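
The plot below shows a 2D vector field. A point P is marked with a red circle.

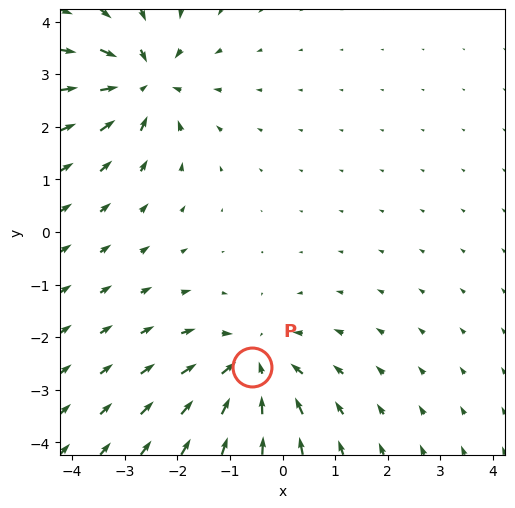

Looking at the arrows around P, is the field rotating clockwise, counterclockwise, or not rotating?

Near P at (-0.6, -2.6) the arrows show no circulation. The curl there is ≈0.

not rotating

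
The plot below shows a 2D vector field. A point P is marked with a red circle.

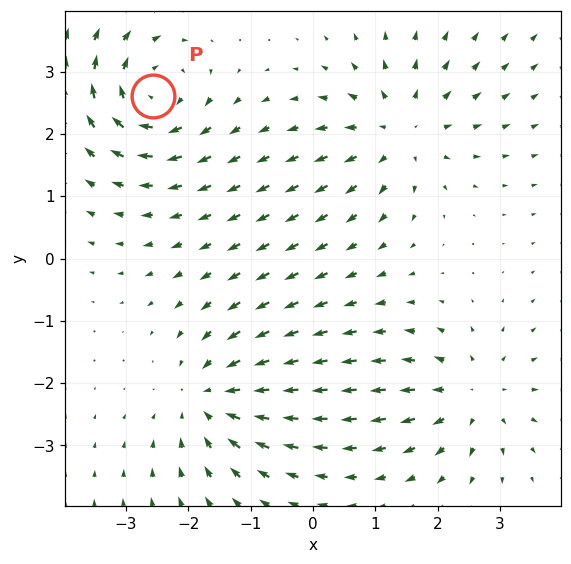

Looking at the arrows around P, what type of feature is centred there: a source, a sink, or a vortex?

vortex

At P (-2.6, 2.6) the arrows circulate clockwise. Divergence ≈0, curl about -6 — near-zero divergence with nonzero curl is a vortex.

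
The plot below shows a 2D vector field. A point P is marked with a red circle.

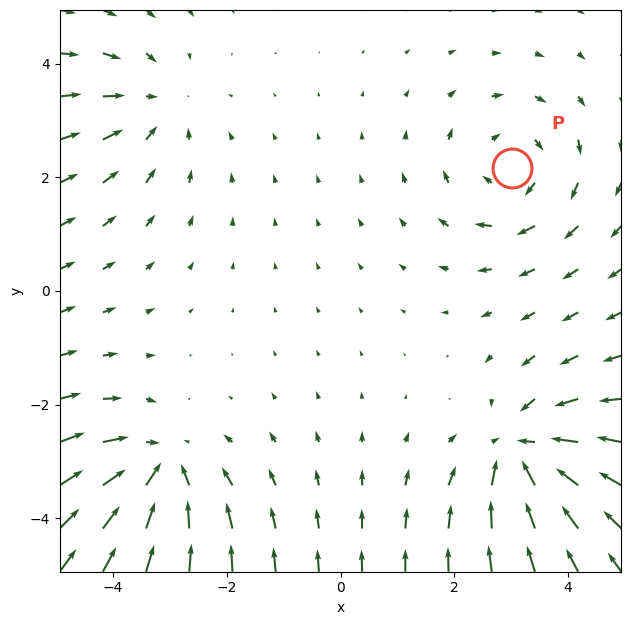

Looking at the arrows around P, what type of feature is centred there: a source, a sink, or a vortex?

At P (3.0, 2.2) the arrows circulate clockwise. Divergence ≈0, curl about -4 — near-zero divergence with nonzero curl is a vortex.

vortex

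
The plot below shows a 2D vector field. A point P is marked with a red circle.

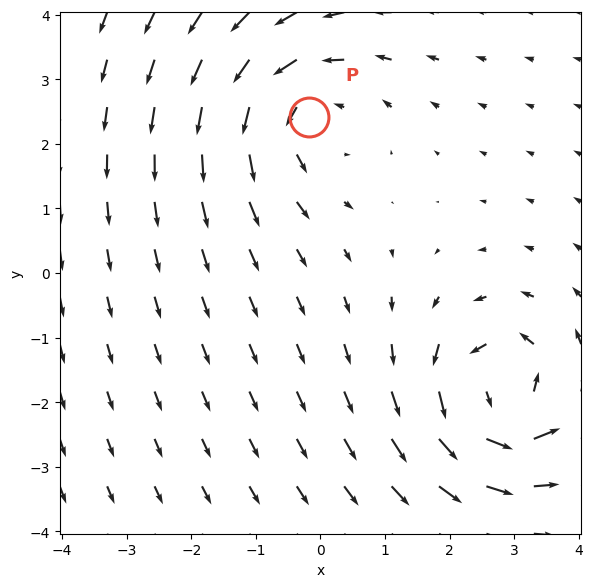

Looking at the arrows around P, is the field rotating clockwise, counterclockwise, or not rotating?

Near P at (-0.2, 2.4) the arrows circulate counterclockwise. The curl (z-component) there is about +4; positive curl means counterclockwise rotation.

counterclockwise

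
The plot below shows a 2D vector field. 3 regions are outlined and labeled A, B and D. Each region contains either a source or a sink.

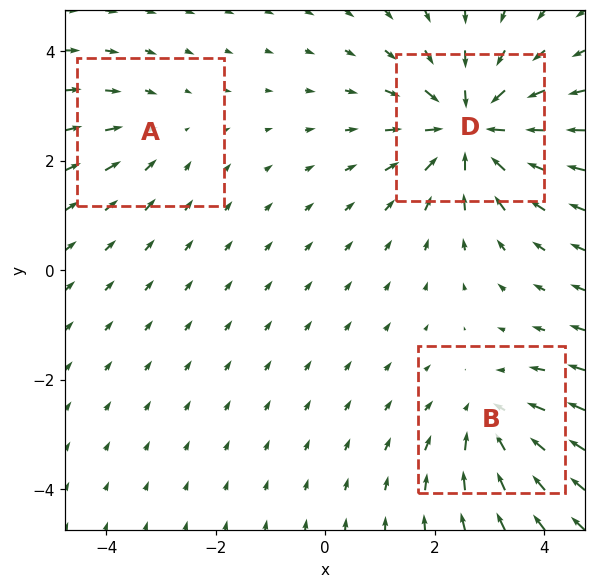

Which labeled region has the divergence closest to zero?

Divergence at each region's feature centre — A: about -2, B: about -3, D: about -5. Region A is closest to zero.

A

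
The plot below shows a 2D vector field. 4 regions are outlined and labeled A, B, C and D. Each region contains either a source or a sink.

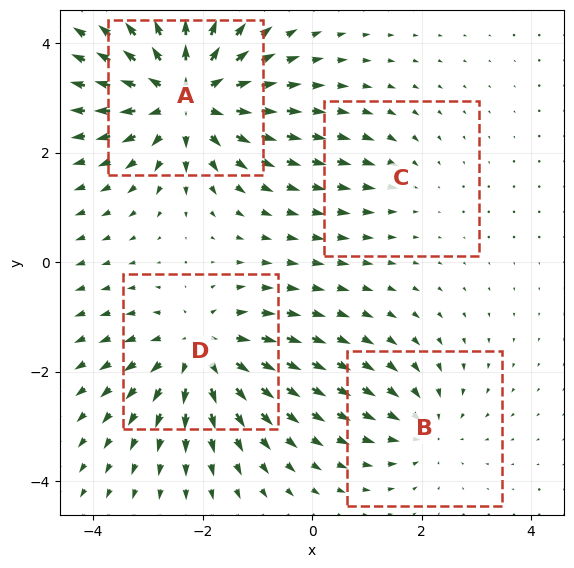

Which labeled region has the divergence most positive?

Divergence at each region's feature centre — A: about +7, B: about -3, C: about -2, D: about +5. Region A is most positive.

A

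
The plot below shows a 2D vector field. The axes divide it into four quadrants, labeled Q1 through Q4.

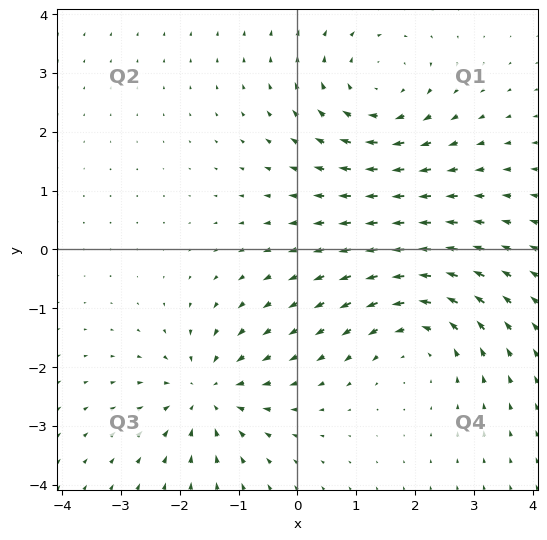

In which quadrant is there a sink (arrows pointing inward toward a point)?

Q3

The sink sits at approximately (-1.5, -2.4), which lies in quadrant Q3. The divergence there is about -4, negative as expected for a sink.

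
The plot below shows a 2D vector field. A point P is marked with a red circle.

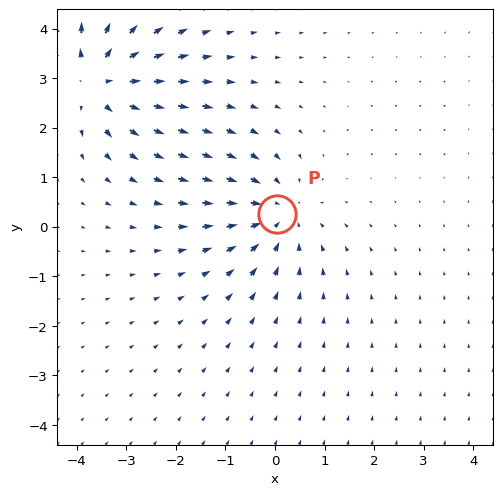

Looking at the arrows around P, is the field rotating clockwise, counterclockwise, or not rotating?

not rotating

Near P at (0.0, 0.3) the arrows show no circulation. The curl there is ≈0.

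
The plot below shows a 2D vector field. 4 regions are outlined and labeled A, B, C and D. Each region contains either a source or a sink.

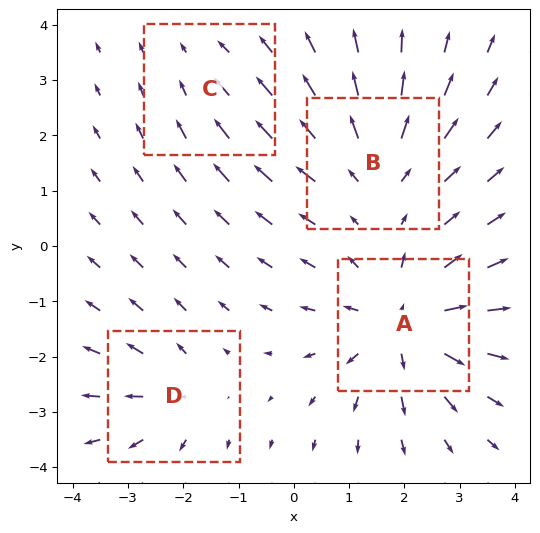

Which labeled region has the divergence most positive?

A

Divergence at each region's feature centre — A: about +6, B: about +4, C: about -2, D: about +3. Region A is most positive.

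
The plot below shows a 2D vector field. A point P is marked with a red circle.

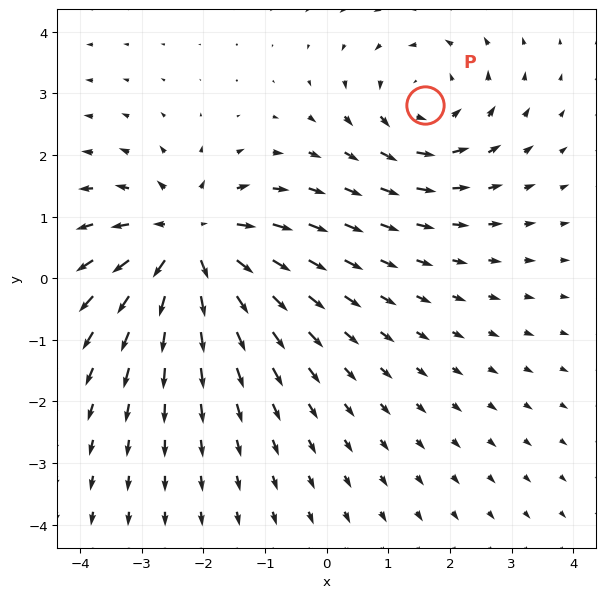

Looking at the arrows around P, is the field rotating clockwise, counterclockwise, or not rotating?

Near P at (1.6, 2.8) the arrows circulate counterclockwise. The curl (z-component) there is about +3; positive curl means counterclockwise rotation.

counterclockwise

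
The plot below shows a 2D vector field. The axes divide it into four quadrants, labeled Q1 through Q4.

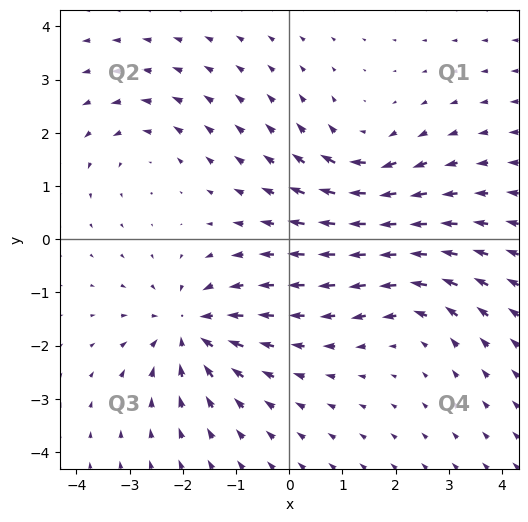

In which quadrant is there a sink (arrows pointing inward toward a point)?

Q3

The sink sits at approximately (-1.9, -1.7), which lies in quadrant Q3. The divergence there is about -5, negative as expected for a sink.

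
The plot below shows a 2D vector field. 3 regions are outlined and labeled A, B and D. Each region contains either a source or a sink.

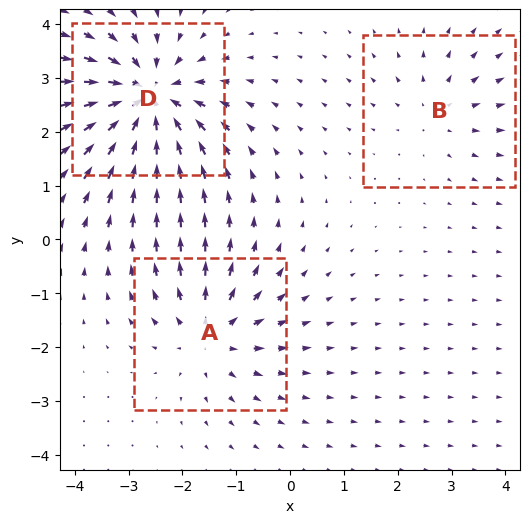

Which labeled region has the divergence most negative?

Divergence at each region's feature centre — A: about +3, B: about +2, D: about -5. Region D is most negative.

D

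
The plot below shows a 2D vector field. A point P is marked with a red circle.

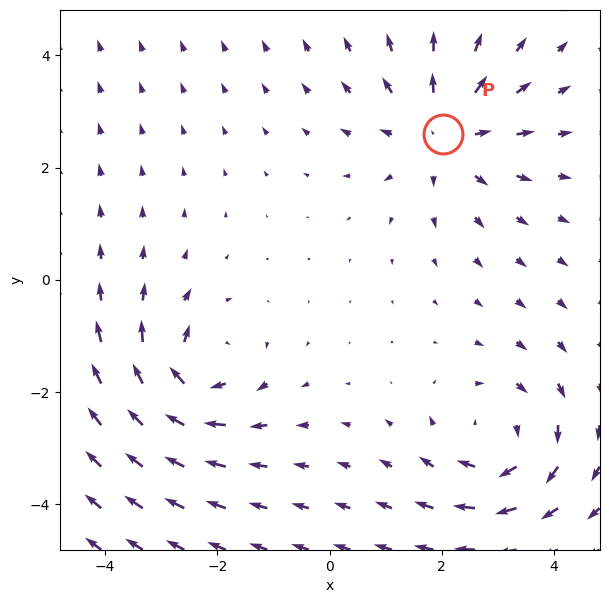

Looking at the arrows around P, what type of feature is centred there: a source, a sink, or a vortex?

source

At P (2.0, 2.6) the arrows spread outward. Divergence about +4, curl ≈0 — positive divergence with near-zero curl is a source.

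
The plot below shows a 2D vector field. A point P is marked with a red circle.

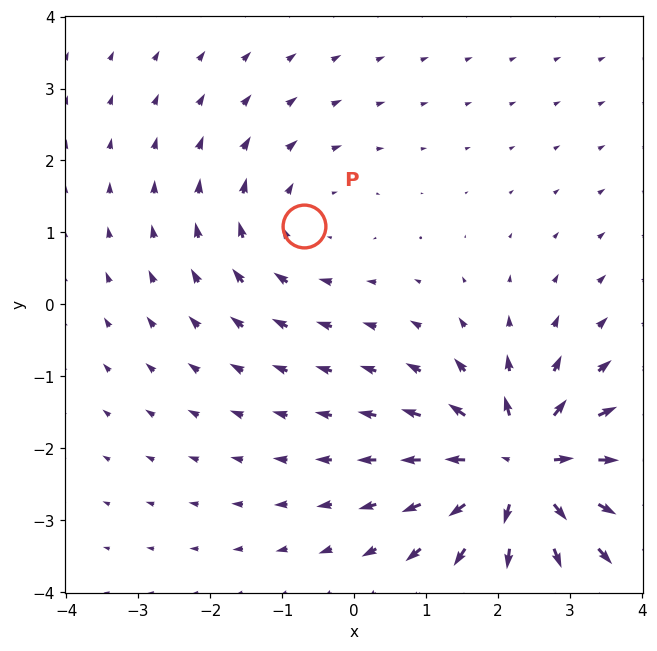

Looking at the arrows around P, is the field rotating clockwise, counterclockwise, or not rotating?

clockwise

Near P at (-0.7, 1.1) the arrows circulate clockwise. The curl (z-component) there is about -2; negative curl means clockwise rotation.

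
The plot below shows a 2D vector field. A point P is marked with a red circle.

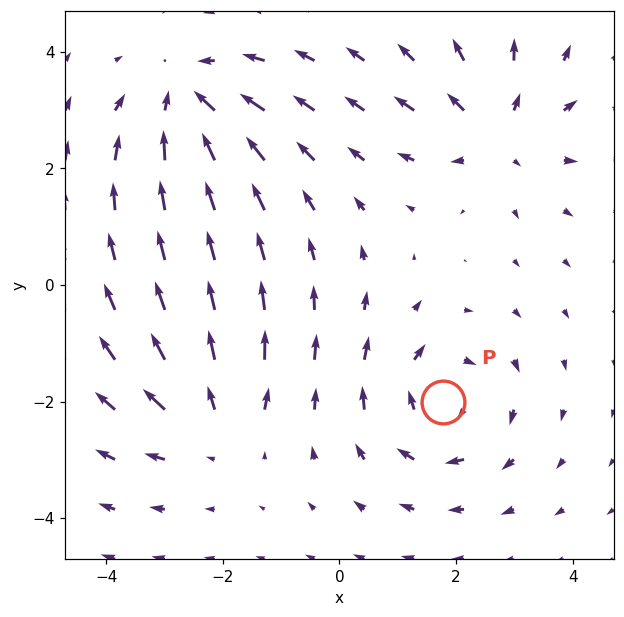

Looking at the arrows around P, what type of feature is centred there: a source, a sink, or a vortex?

At P (1.8, -2.0) the arrows circulate clockwise. Divergence ≈0, curl about -4 — near-zero divergence with nonzero curl is a vortex.

vortex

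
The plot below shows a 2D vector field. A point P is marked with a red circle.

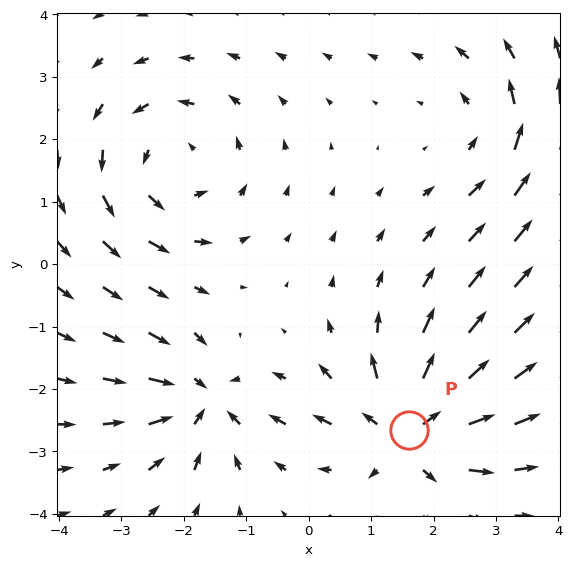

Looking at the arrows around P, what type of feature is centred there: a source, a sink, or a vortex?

source

At P (1.6, -2.7) the arrows spread outward. Divergence about +5, curl ≈0 — positive divergence with near-zero curl is a source.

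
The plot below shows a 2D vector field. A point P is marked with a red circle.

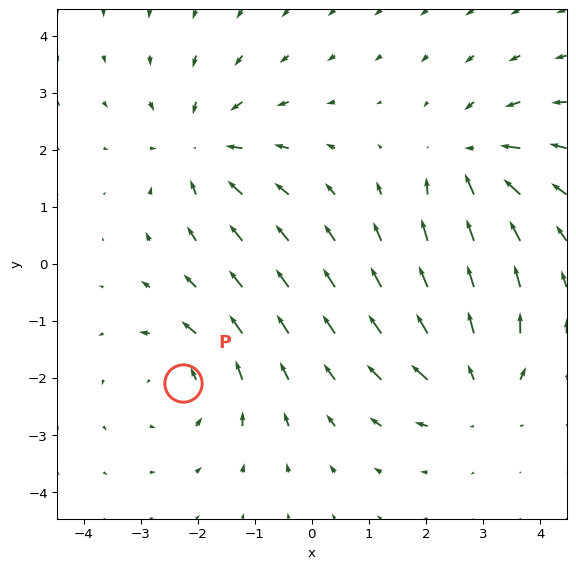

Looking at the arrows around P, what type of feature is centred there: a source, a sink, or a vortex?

At P (-2.3, -2.1) the arrows circulate counterclockwise. Divergence ≈0, curl about +4 — near-zero divergence with nonzero curl is a vortex.

vortex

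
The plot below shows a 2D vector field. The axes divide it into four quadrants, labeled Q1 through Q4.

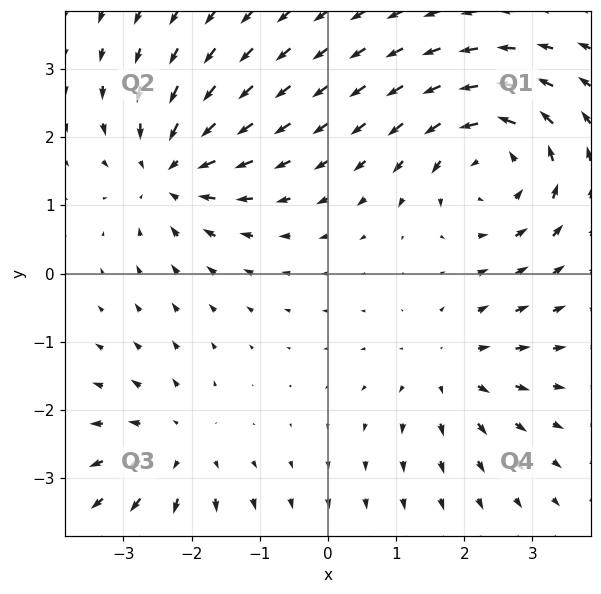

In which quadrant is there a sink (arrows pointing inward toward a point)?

Q2

The sink sits at approximately (-2.3, 1.5), which lies in quadrant Q2. The divergence there is about -5, negative as expected for a sink.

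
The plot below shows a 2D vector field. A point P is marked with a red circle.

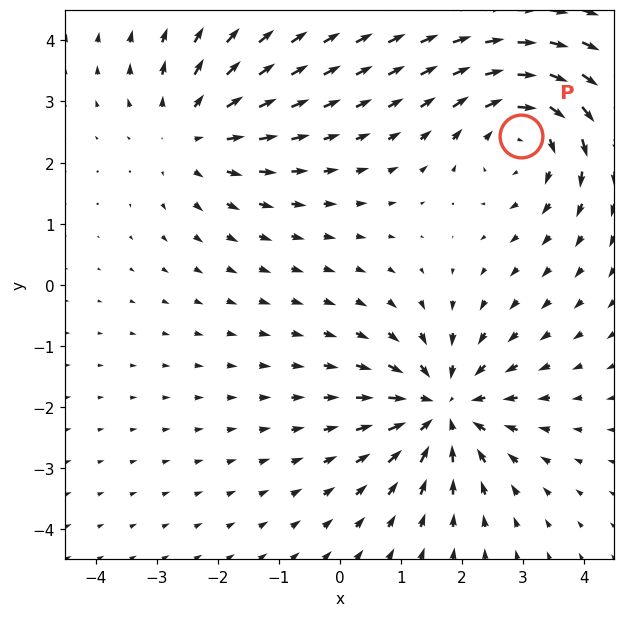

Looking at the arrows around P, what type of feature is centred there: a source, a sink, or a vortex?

vortex

At P (3.0, 2.4) the arrows circulate clockwise. Divergence ≈0, curl about -4 — near-zero divergence with nonzero curl is a vortex.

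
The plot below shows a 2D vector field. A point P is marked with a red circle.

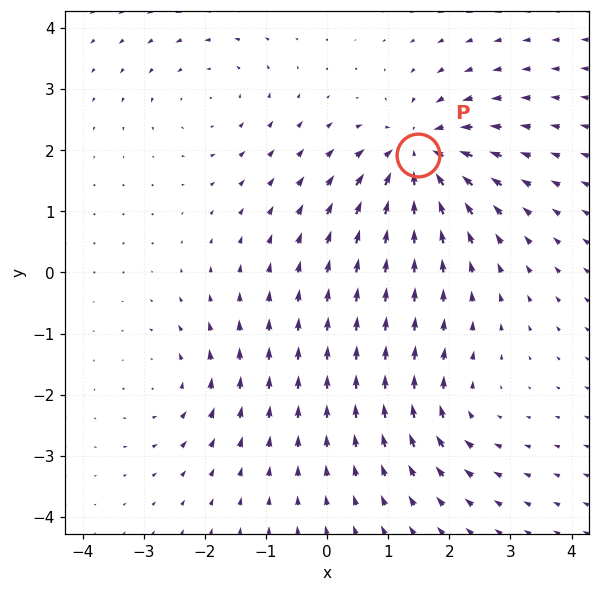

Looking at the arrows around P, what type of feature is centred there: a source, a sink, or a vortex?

sink

At P (1.5, 1.9) the arrows converge inward. Divergence about -6, curl ≈0 — negative divergence with near-zero curl is a sink.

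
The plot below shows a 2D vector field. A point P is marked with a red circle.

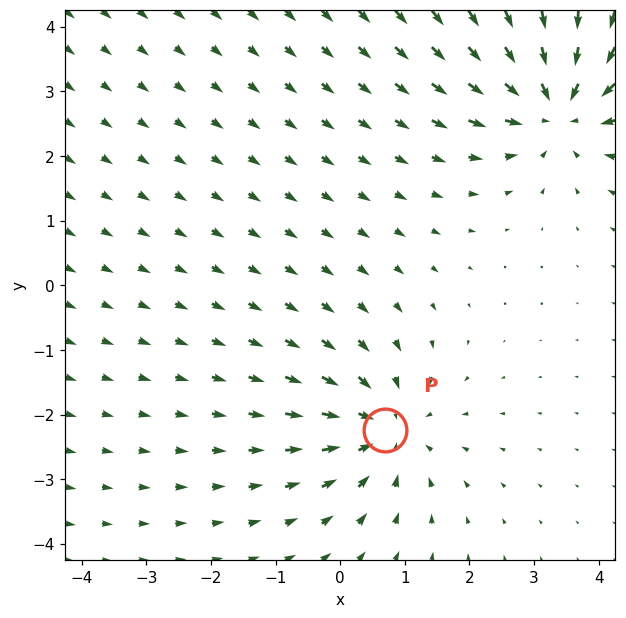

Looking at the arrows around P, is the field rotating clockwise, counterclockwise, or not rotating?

Near P at (0.7, -2.2) the arrows show no circulation. The curl there is ≈0.

not rotating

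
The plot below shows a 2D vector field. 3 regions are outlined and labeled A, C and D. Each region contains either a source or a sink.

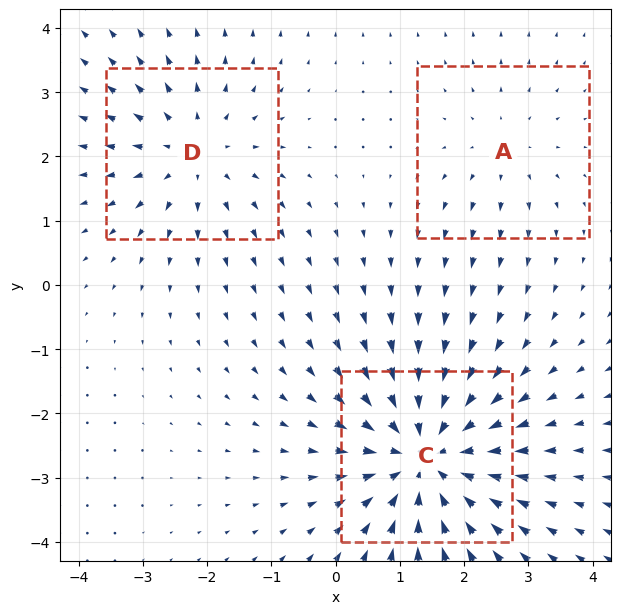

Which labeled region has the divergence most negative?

C

Divergence at each region's feature centre — A: about +2, C: about -5, D: about +3. Region C is most negative.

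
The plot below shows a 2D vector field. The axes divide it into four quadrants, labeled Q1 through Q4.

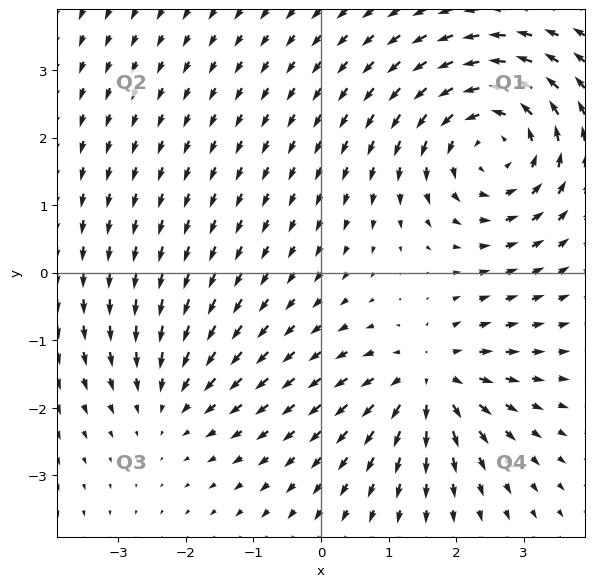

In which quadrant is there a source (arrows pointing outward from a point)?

Q4

The source sits at approximately (1.6, -1.6), which lies in quadrant Q4. The divergence there is about +5, positive as expected for a source.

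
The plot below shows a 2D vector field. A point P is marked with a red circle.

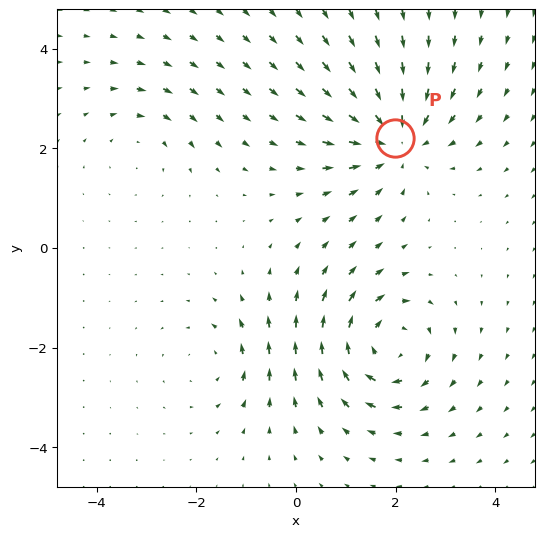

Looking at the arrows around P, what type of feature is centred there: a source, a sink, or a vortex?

At P (2.0, 2.2) the arrows converge inward. Divergence about -5, curl ≈0 — negative divergence with near-zero curl is a sink.

sink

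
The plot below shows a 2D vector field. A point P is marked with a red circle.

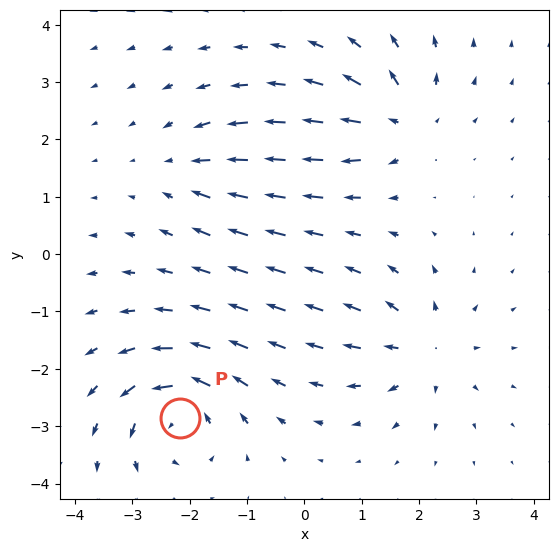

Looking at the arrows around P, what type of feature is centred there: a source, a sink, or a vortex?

vortex

At P (-2.2, -2.9) the arrows circulate counterclockwise. Divergence ≈0, curl about +6 — near-zero divergence with nonzero curl is a vortex.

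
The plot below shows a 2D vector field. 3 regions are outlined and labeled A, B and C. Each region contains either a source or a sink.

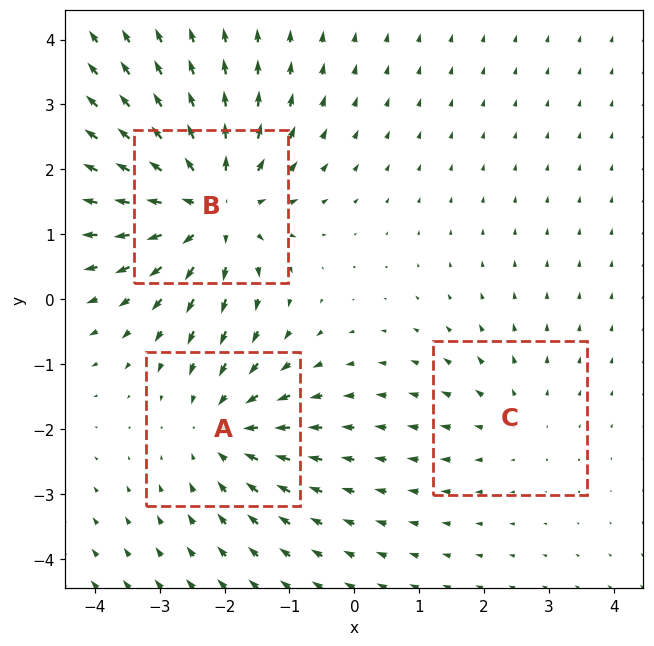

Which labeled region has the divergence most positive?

Divergence at each region's feature centre — A: about -3, B: about +5, C: about +2. Region B is most positive.

B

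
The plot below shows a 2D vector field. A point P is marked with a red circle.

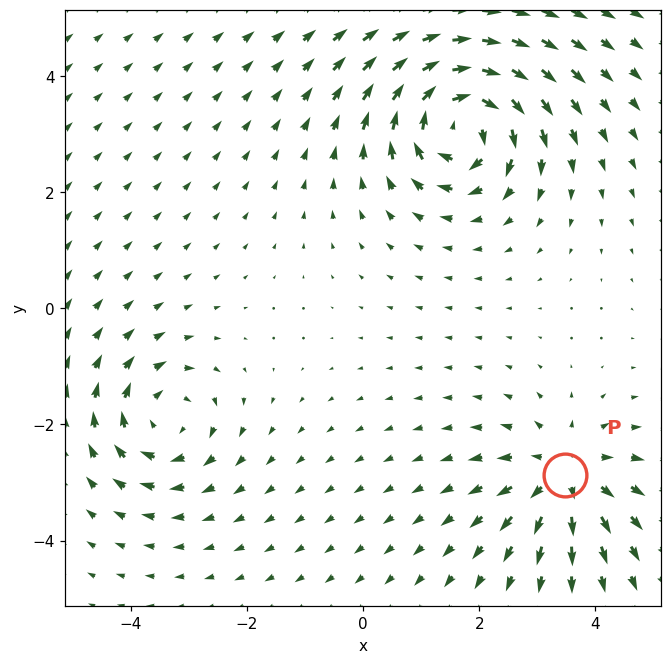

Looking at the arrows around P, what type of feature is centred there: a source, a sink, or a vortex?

source

At P (3.5, -2.9) the arrows spread outward. Divergence about +4, curl ≈0 — positive divergence with near-zero curl is a source.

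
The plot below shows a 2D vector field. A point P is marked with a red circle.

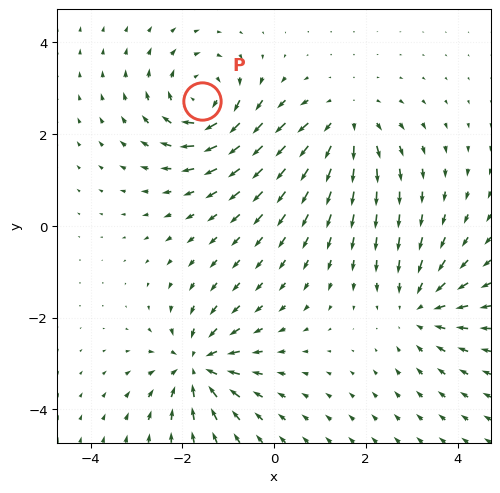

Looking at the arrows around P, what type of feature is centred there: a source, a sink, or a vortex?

vortex

At P (-1.6, 2.7) the arrows circulate clockwise. Divergence ≈0, curl about -5 — near-zero divergence with nonzero curl is a vortex.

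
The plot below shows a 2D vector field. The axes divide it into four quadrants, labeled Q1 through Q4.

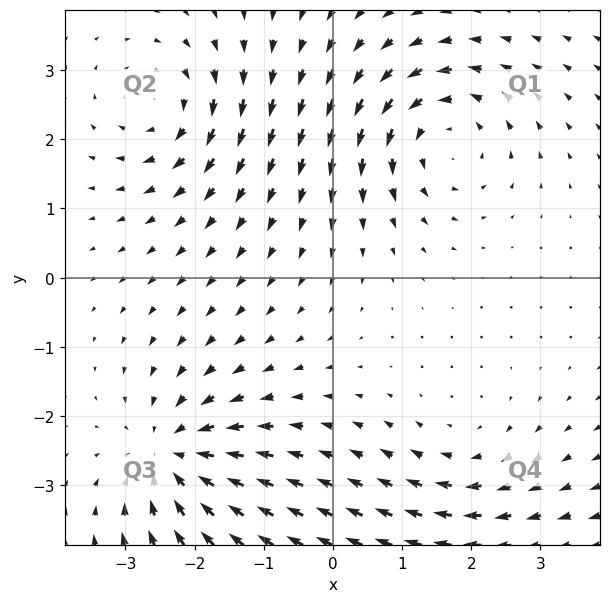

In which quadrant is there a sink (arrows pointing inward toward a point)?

The sink sits at approximately (-2.3, -2.6), which lies in quadrant Q3. The divergence there is about -5, negative as expected for a sink.

Q3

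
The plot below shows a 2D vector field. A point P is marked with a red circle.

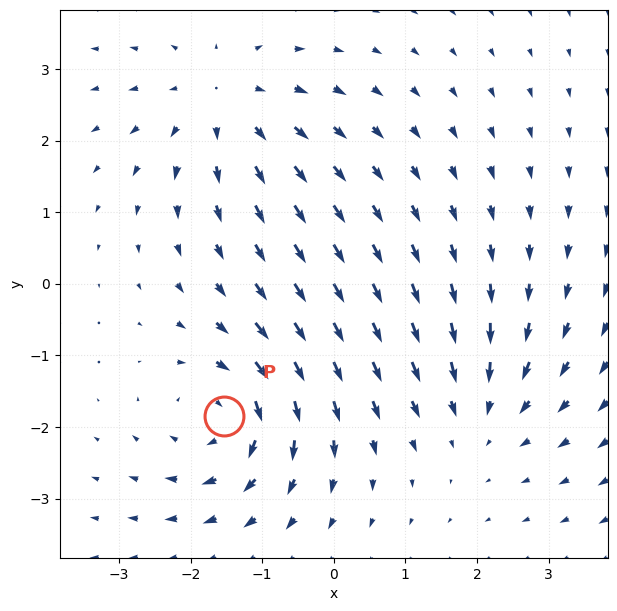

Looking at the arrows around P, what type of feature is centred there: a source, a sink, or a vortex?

vortex

At P (-1.5, -1.8) the arrows circulate clockwise. Divergence ≈0, curl about -4 — near-zero divergence with nonzero curl is a vortex.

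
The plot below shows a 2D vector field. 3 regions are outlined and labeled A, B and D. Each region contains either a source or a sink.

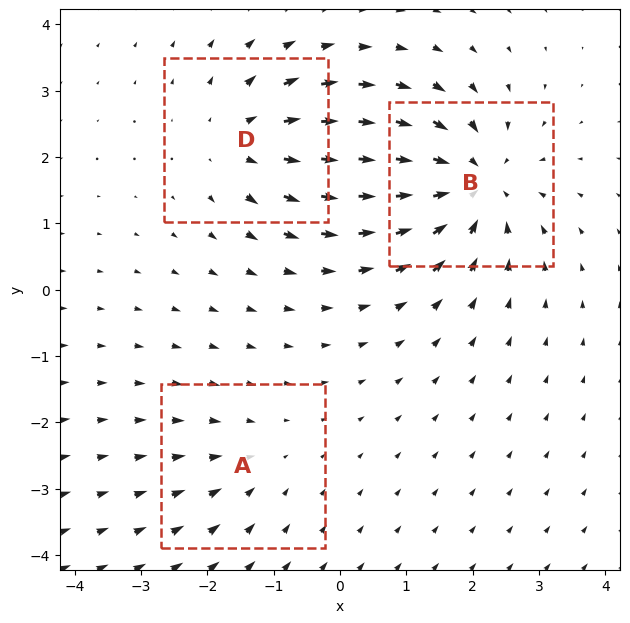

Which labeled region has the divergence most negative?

Divergence at each region's feature centre — A: about -2, B: about -5, D: about +3. Region B is most negative.

B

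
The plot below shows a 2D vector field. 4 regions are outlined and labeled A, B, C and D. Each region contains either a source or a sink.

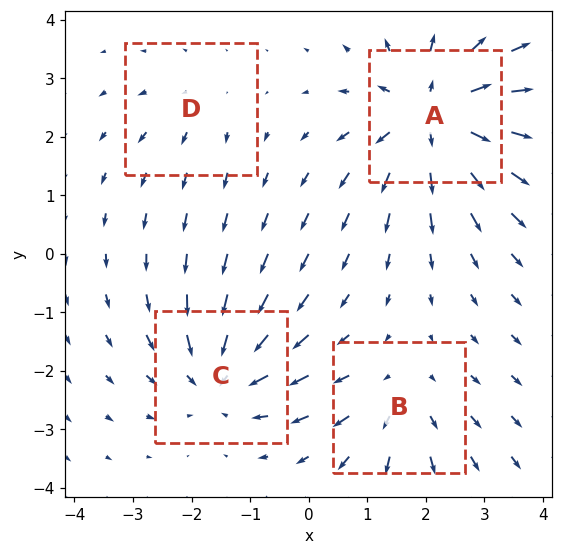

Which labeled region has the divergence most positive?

A

Divergence at each region's feature centre — A: about +7, B: about +3, C: about -5, D: about +2. Region A is most positive.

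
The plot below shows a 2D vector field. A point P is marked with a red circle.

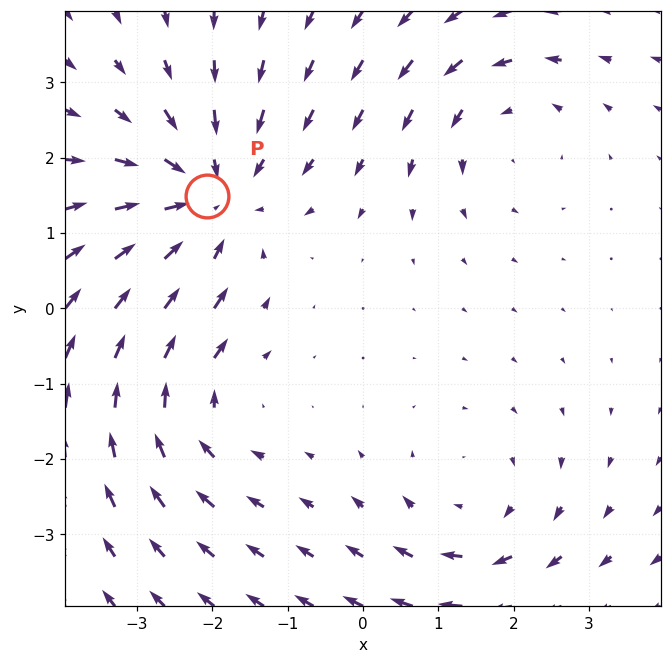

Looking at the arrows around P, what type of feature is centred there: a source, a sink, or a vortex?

At P (-2.1, 1.5) the arrows converge inward. Divergence about -4, curl ≈0 — negative divergence with near-zero curl is a sink.

sink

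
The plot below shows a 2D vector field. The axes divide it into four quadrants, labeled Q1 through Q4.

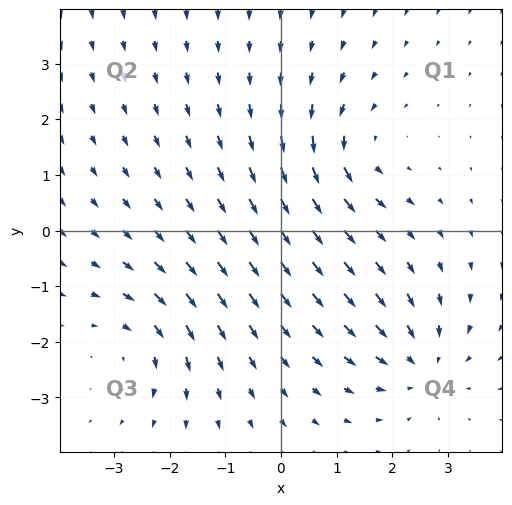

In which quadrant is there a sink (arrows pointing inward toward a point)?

Q4

The sink sits at approximately (2.5, -2.4), which lies in quadrant Q4. The divergence there is about -4, negative as expected for a sink.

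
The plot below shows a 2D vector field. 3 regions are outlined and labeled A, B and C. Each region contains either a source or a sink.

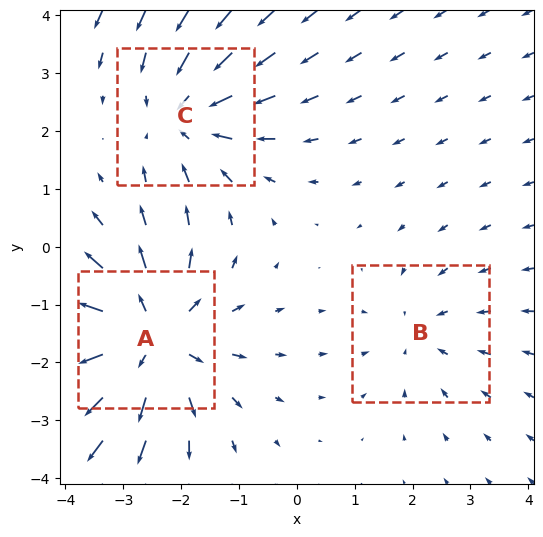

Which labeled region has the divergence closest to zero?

Divergence at each region's feature centre — A: about +4, B: about -2, C: about -3. Region B is closest to zero.

B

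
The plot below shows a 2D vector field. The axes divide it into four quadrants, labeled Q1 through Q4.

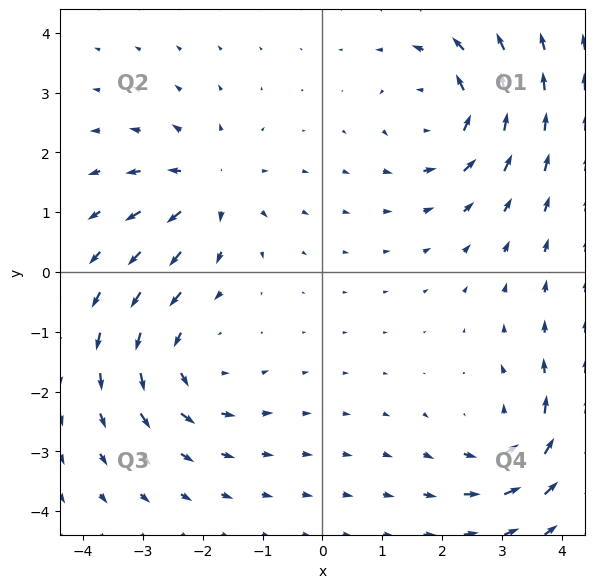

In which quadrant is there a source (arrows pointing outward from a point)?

The source sits at approximately (-1.9, 1.4), which lies in quadrant Q2. The divergence there is about +5, positive as expected for a source.

Q2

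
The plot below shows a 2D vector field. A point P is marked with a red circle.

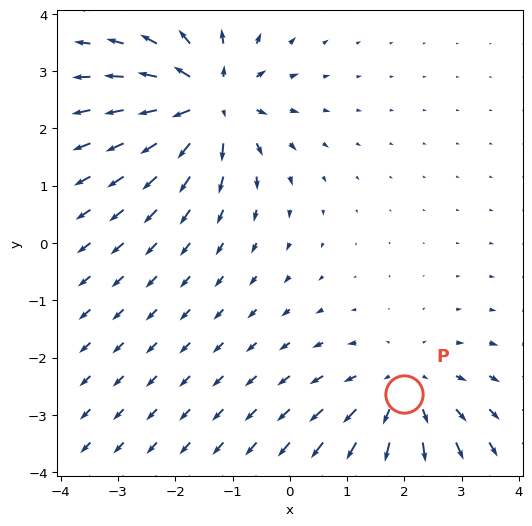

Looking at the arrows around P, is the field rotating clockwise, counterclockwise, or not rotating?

Near P at (2.0, -2.6) the arrows show no circulation. The curl there is ≈0.

not rotating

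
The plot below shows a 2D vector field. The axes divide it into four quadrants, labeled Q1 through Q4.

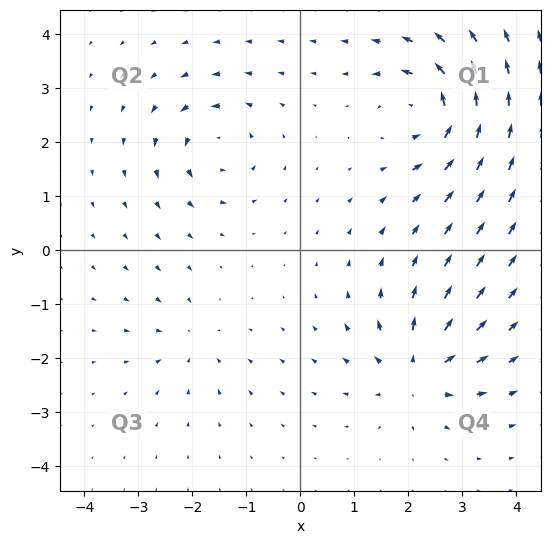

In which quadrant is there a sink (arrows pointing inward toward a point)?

Q3

The sink sits at approximately (-2.0, -1.7), which lies in quadrant Q3. The divergence there is about -3, negative as expected for a sink.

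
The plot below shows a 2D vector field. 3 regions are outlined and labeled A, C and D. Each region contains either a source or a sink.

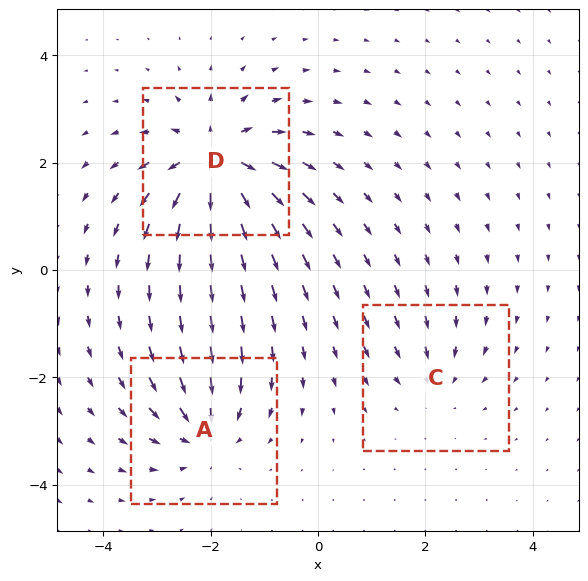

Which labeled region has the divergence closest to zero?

C

Divergence at each region's feature centre — A: about -4, C: about -2, D: about +6. Region C is closest to zero.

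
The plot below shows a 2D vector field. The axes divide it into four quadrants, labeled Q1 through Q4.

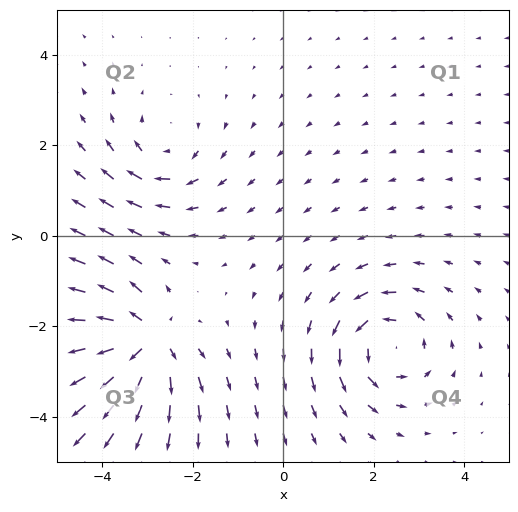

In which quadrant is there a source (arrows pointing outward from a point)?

The source sits at approximately (-3.0, -2.3), which lies in quadrant Q3. The divergence there is about +7, positive as expected for a source.

Q3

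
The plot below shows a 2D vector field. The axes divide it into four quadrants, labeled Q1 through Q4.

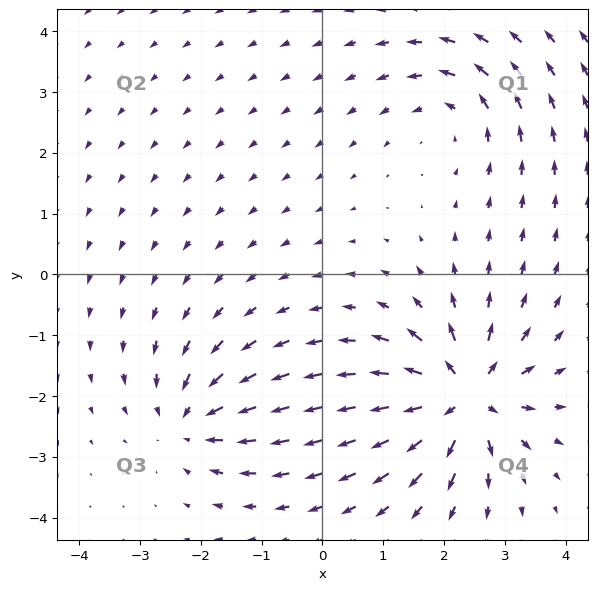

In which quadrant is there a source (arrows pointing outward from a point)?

The source sits at approximately (2.3, -2.0), which lies in quadrant Q4. The divergence there is about +7, positive as expected for a source.

Q4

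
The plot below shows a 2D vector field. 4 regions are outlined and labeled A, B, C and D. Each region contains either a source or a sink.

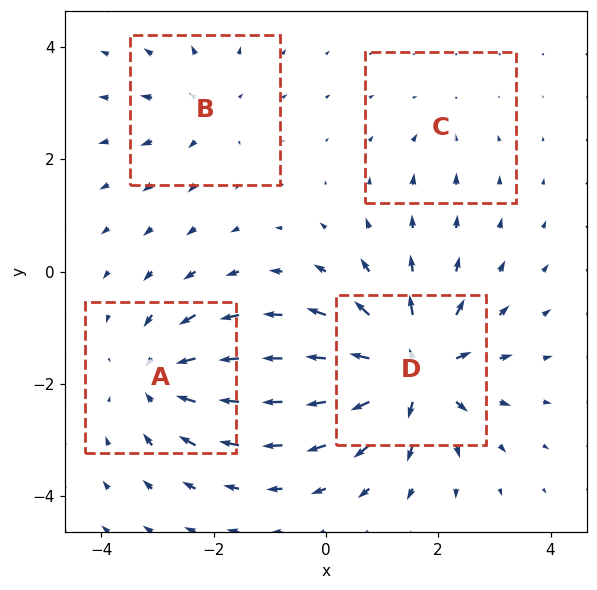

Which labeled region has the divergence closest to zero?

C

Divergence at each region's feature centre — A: about -6, B: about +4, C: about -2, D: about +9. Region C is closest to zero.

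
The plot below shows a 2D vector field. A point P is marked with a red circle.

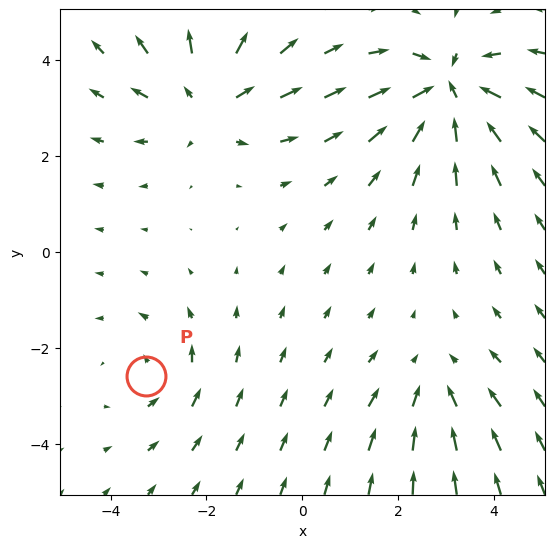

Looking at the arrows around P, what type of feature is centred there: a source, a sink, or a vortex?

At P (-3.3, -2.6) the arrows circulate counterclockwise. Divergence ≈0, curl about +2 — near-zero divergence with nonzero curl is a vortex.

vortex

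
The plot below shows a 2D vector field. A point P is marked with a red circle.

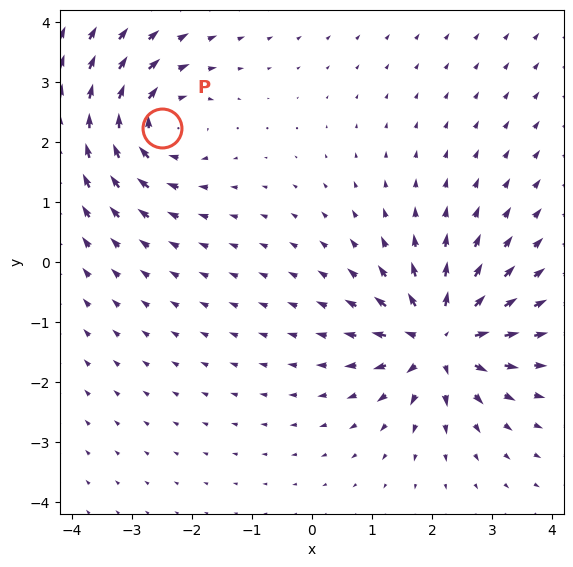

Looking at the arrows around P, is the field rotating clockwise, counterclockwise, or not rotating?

Near P at (-2.5, 2.2) the arrows circulate clockwise. The curl (z-component) there is about -5; negative curl means clockwise rotation.

clockwise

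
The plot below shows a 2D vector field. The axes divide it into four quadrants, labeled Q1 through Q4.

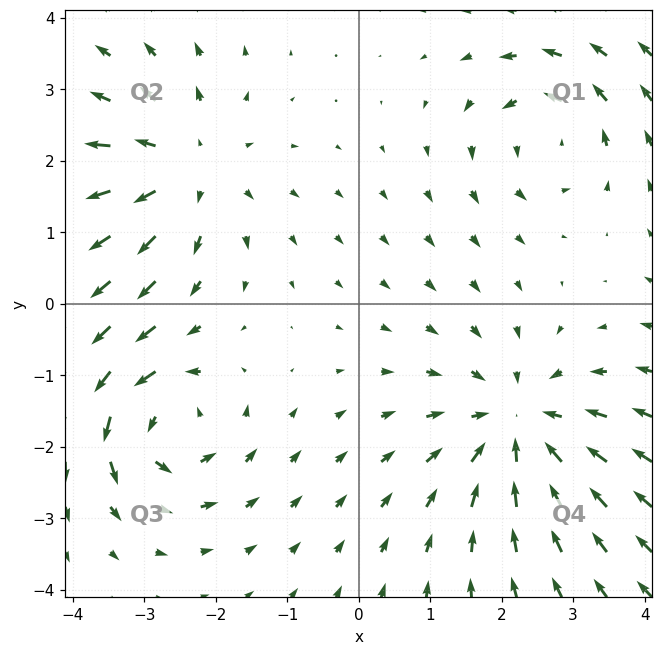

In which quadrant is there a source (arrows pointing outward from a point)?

Q2

The source sits at approximately (-2.4, 1.9), which lies in quadrant Q2. The divergence there is about +4, positive as expected for a source.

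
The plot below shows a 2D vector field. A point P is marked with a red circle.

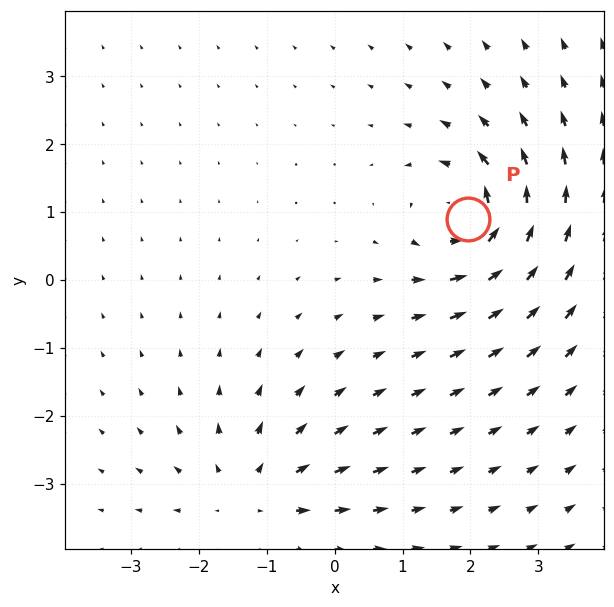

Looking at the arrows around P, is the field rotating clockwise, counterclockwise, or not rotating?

Near P at (2.0, 0.9) the arrows circulate counterclockwise. The curl (z-component) there is about +5; positive curl means counterclockwise rotation.

counterclockwise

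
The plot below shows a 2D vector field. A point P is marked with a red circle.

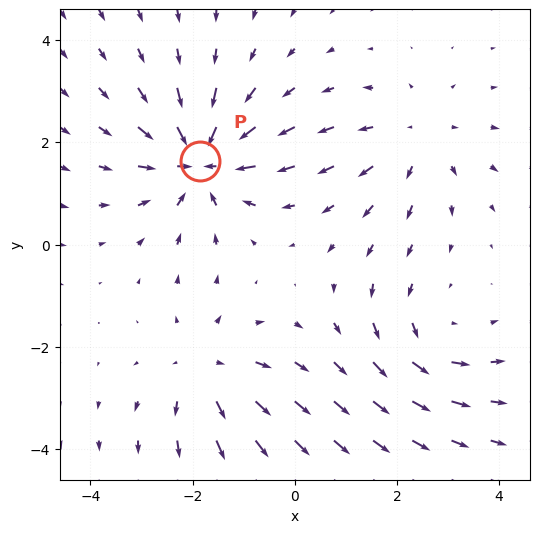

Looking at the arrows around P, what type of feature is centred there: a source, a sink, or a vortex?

At P (-1.8, 1.6) the arrows converge inward. Divergence about -5, curl ≈0 — negative divergence with near-zero curl is a sink.

sink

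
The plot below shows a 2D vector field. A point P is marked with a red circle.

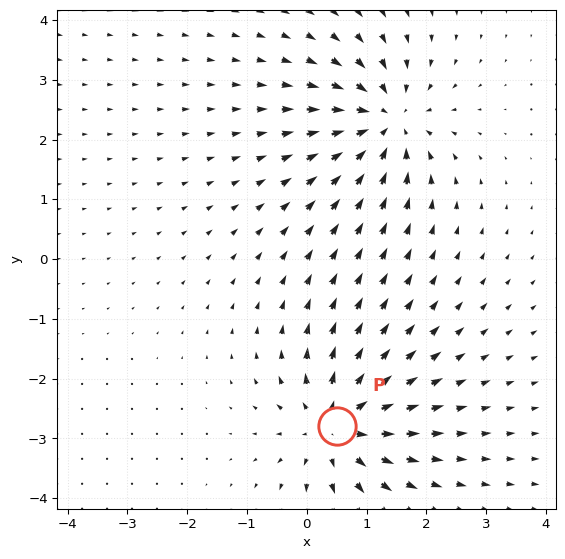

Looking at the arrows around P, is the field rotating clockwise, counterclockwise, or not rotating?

not rotating

Near P at (0.5, -2.8) the arrows show no circulation. The curl there is ≈0.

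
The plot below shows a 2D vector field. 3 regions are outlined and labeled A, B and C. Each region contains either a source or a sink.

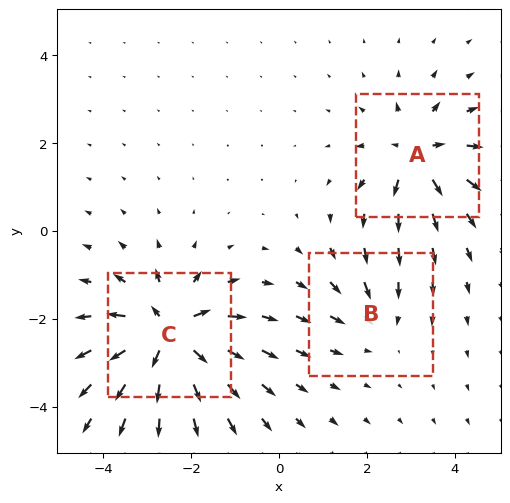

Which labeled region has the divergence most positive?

Divergence at each region's feature centre — A: about +4, B: about -2, C: about +6. Region C is most positive.

C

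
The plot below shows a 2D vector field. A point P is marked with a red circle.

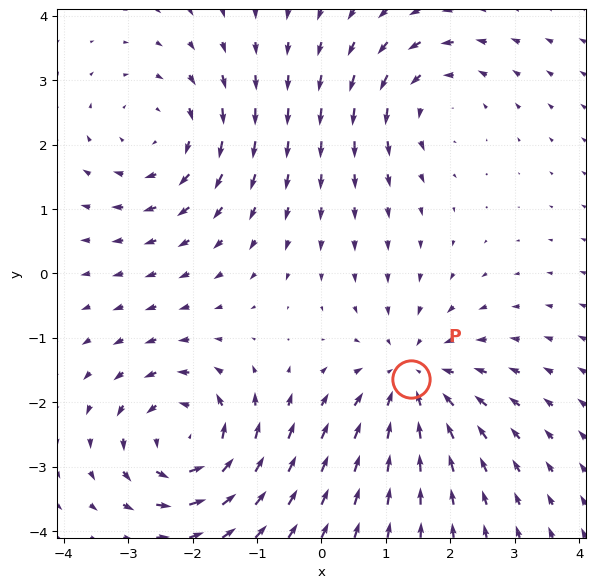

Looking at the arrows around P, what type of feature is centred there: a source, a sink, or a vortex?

sink

At P (1.4, -1.6) the arrows converge inward. Divergence about -5, curl ≈0 — negative divergence with near-zero curl is a sink.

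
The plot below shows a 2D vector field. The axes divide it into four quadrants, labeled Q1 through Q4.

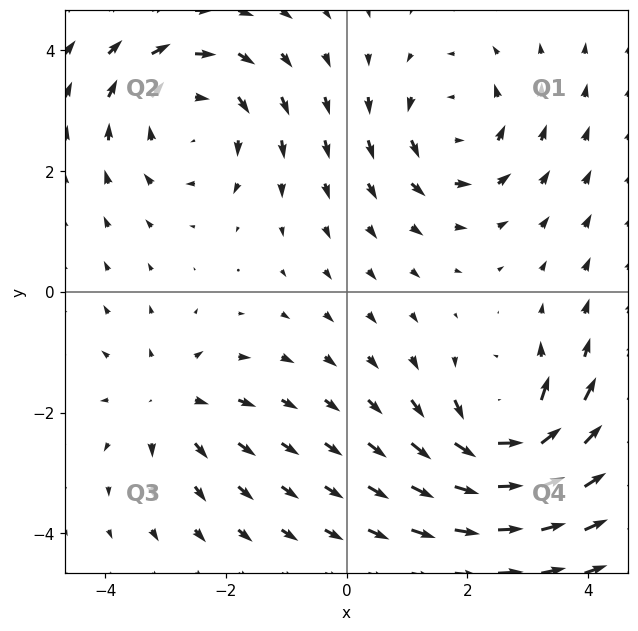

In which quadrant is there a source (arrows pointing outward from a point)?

Q3

The source sits at approximately (-2.9, -1.8), which lies in quadrant Q3. The divergence there is about +3, positive as expected for a source.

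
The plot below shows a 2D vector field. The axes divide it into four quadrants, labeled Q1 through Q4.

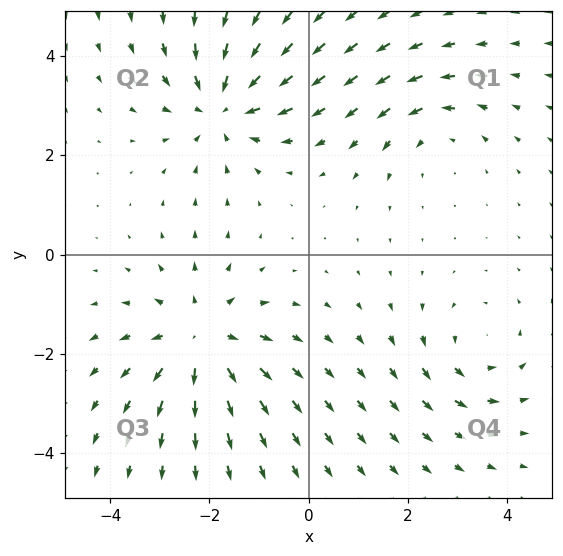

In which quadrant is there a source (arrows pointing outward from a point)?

The source sits at approximately (-2.2, -1.7), which lies in quadrant Q3. The divergence there is about +4, positive as expected for a source.

Q3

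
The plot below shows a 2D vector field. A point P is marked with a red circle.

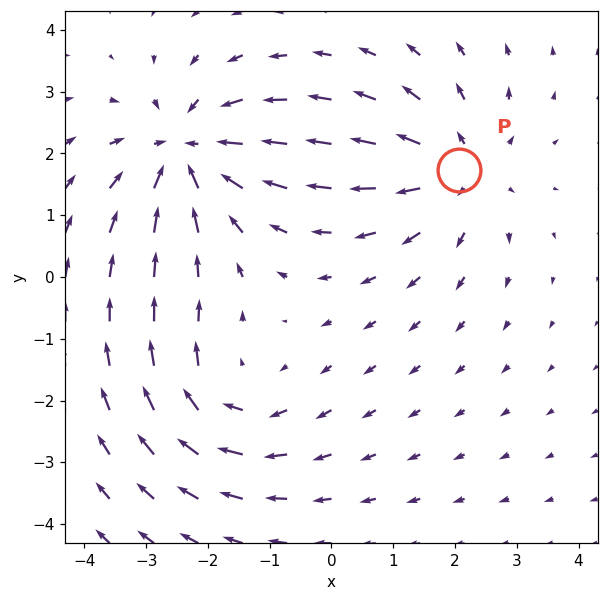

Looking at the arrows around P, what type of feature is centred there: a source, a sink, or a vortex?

At P (2.1, 1.7) the arrows spread outward. Divergence about +3, curl ≈0 — positive divergence with near-zero curl is a source.

source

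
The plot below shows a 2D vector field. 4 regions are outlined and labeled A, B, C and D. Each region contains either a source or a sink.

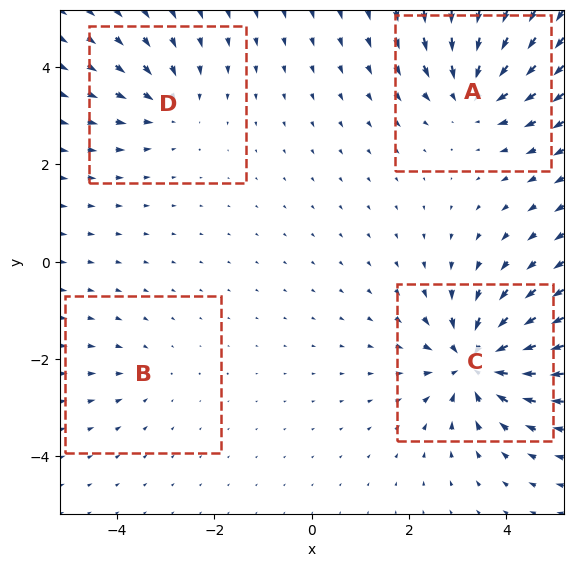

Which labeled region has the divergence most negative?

C

Divergence at each region's feature centre — A: about -5, B: about -2, C: about -7, D: about -3. Region C is most negative.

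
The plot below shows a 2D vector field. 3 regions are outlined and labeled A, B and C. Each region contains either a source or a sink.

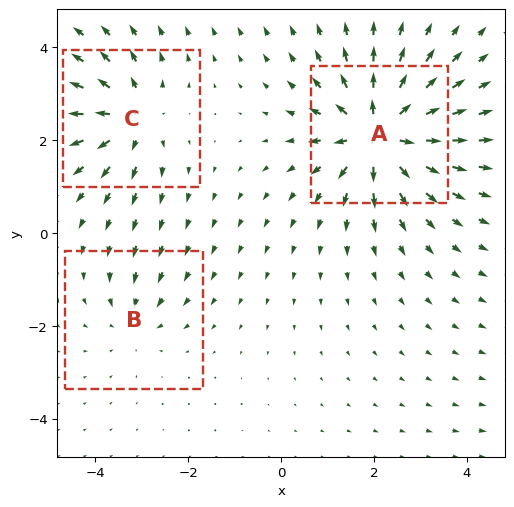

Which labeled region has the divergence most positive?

Divergence at each region's feature centre — A: about +6, B: about -2, C: about +4. Region A is most positive.

A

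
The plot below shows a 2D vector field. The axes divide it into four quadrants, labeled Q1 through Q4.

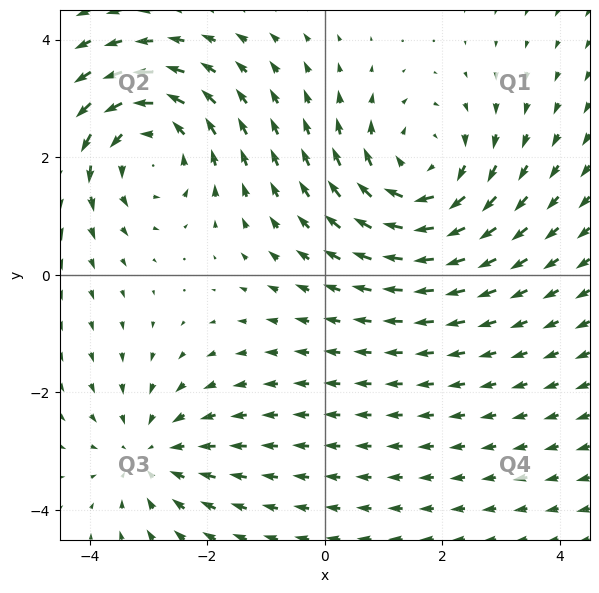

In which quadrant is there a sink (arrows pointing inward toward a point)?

Q3

The sink sits at approximately (-3.0, -3.1), which lies in quadrant Q3. The divergence there is about -2, negative as expected for a sink.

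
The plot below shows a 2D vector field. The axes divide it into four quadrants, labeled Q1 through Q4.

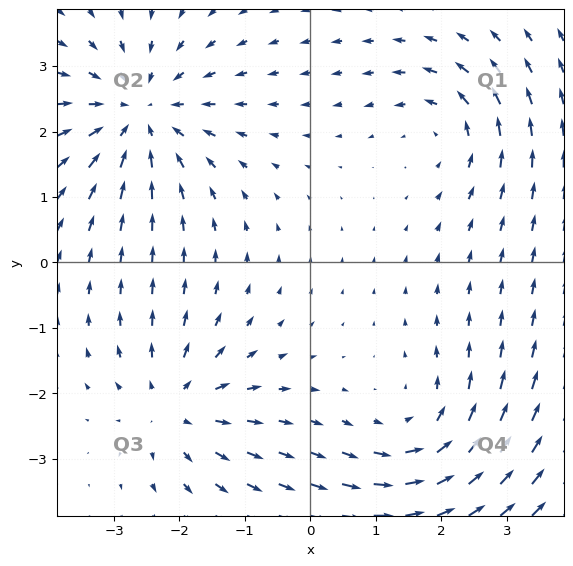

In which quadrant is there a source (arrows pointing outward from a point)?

Q3

The source sits at approximately (-2.1, -2.2), which lies in quadrant Q3. The divergence there is about +4, positive as expected for a source.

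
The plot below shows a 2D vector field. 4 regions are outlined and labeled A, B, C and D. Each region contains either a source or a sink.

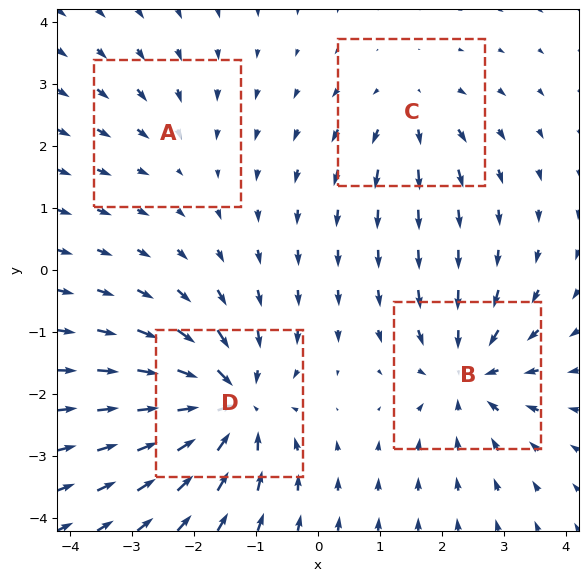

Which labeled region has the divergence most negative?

Divergence at each region's feature centre — A: about -2, B: about -5, C: about +3, D: about -7. Region D is most negative.

D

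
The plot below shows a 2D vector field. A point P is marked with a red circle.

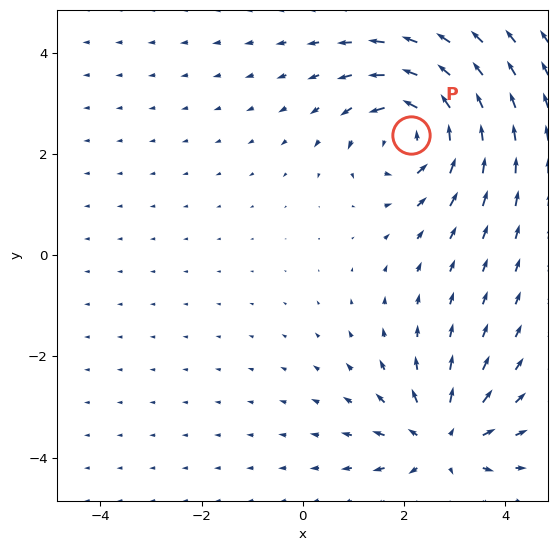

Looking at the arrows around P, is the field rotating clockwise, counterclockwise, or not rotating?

Near P at (2.1, 2.4) the arrows circulate counterclockwise. The curl (z-component) there is about +3; positive curl means counterclockwise rotation.

counterclockwise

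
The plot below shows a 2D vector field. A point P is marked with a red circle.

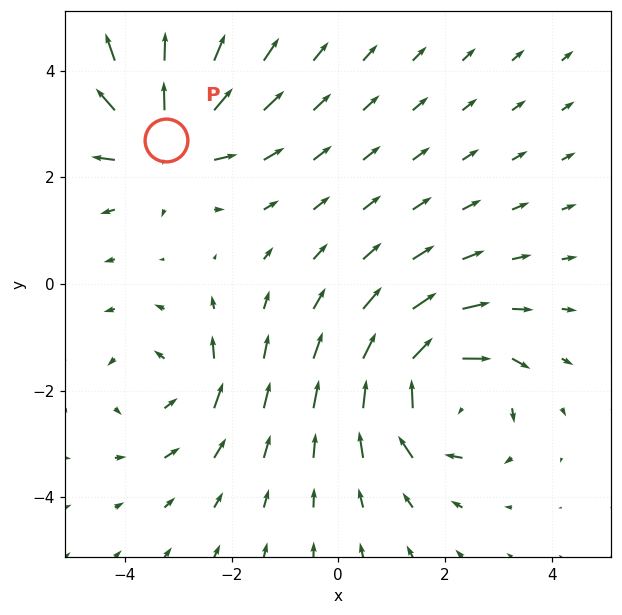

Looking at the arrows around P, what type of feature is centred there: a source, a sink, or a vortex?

source

At P (-3.2, 2.7) the arrows spread outward. Divergence about +5, curl ≈0 — positive divergence with near-zero curl is a source.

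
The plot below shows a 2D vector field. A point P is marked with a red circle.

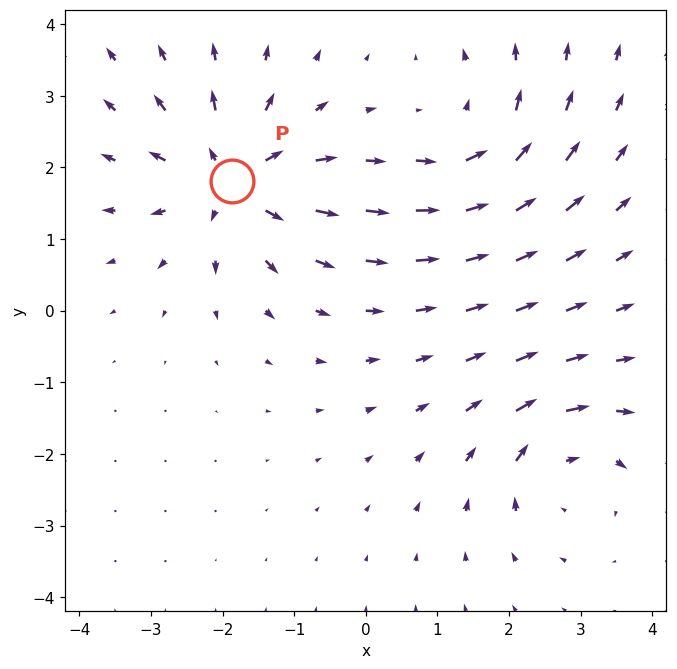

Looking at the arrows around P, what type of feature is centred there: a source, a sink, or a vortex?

source

At P (-1.9, 1.8) the arrows spread outward. Divergence about +6, curl ≈0 — positive divergence with near-zero curl is a source.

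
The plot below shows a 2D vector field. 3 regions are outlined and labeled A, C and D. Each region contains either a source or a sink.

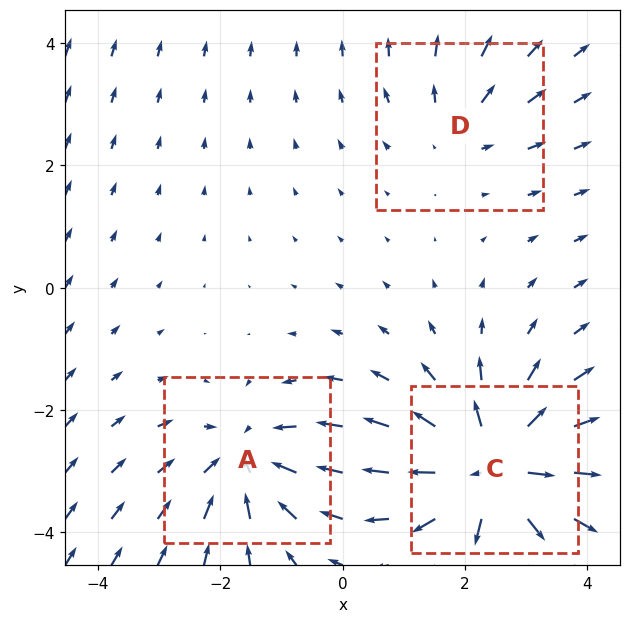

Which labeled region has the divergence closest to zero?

Divergence at each region's feature centre — A: about -3, C: about +5, D: about +2. Region D is closest to zero.

D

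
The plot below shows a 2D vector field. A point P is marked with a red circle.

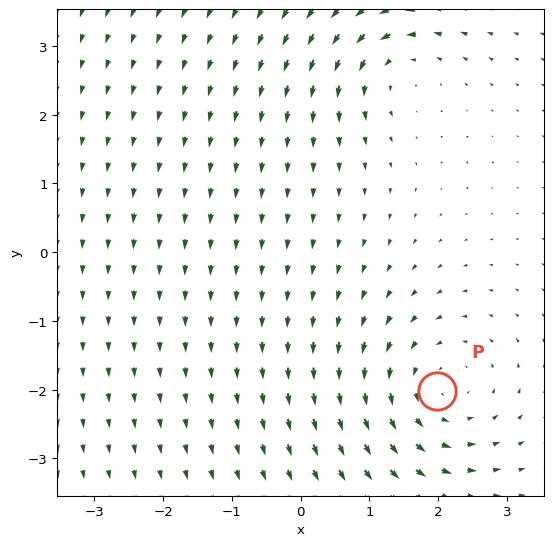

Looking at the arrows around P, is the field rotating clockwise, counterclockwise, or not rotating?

Near P at (2.0, -2.0) the arrows circulate counterclockwise. The curl (z-component) there is about +4; positive curl means counterclockwise rotation.

counterclockwise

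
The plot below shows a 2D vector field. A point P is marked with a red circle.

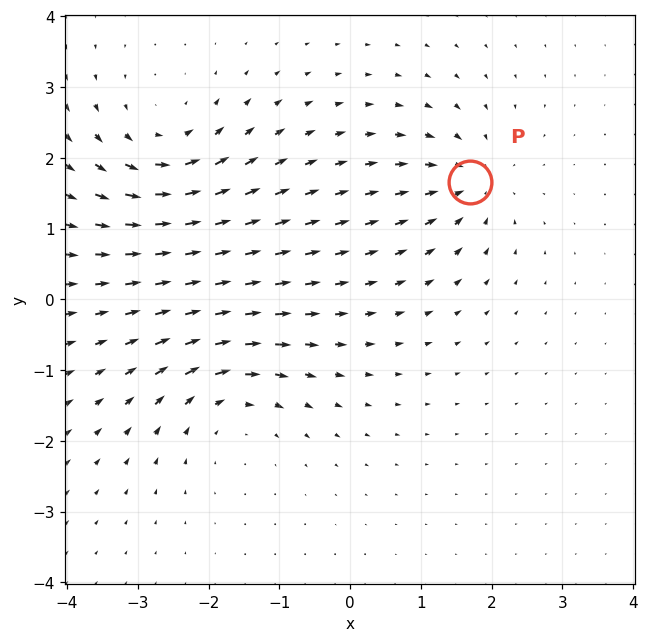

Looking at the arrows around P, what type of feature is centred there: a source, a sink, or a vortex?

sink

At P (1.7, 1.7) the arrows converge inward. Divergence about -4, curl ≈0 — negative divergence with near-zero curl is a sink.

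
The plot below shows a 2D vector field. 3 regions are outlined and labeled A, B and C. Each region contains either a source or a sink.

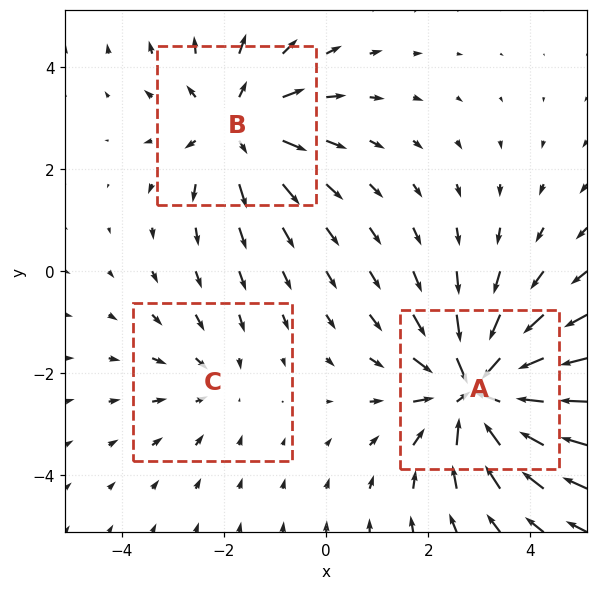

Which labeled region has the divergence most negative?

Divergence at each region's feature centre — A: about -4, B: about +3, C: about -2. Region A is most negative.

A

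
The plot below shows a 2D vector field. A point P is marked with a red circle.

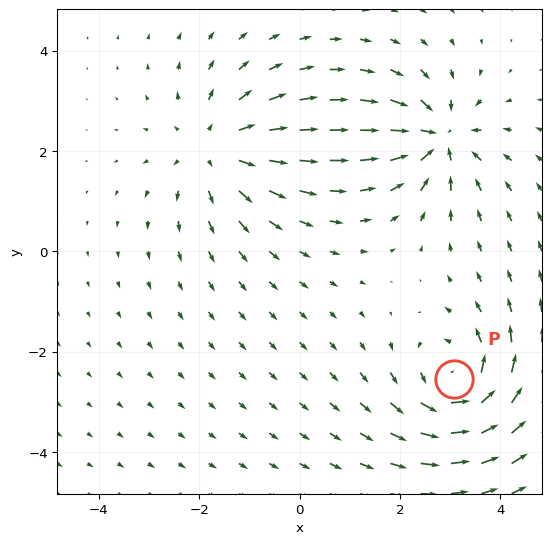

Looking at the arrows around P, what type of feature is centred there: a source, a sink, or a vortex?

vortex

At P (3.1, -2.5) the arrows circulate counterclockwise. Divergence ≈0, curl about +5 — near-zero divergence with nonzero curl is a vortex.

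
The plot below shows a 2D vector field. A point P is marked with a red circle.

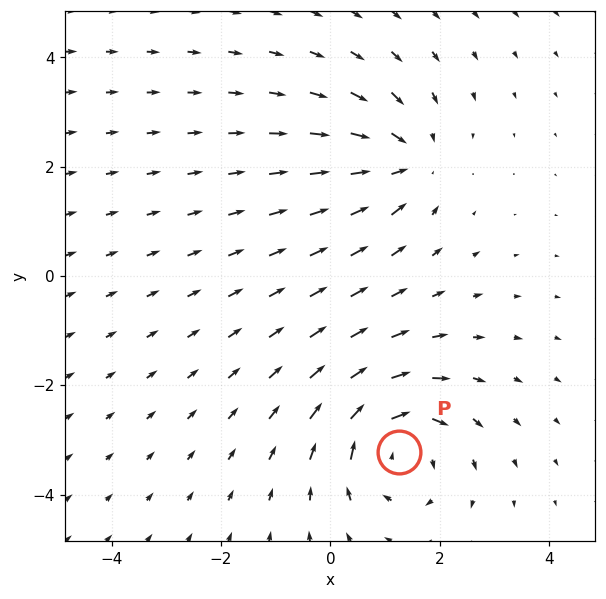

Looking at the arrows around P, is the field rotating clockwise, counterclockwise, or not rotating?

clockwise

Near P at (1.3, -3.2) the arrows circulate clockwise. The curl (z-component) there is about -4; negative curl means clockwise rotation.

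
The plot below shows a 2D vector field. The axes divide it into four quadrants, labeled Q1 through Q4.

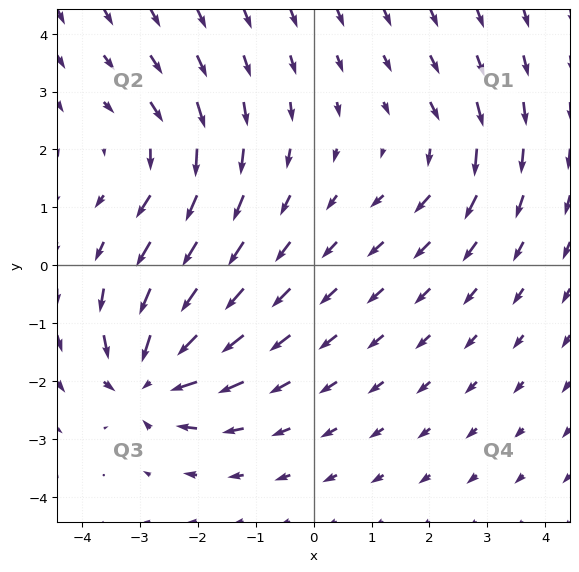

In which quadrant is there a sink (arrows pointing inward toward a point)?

The sink sits at approximately (-2.8, -1.9), which lies in quadrant Q3. The divergence there is about -5, negative as expected for a sink.

Q3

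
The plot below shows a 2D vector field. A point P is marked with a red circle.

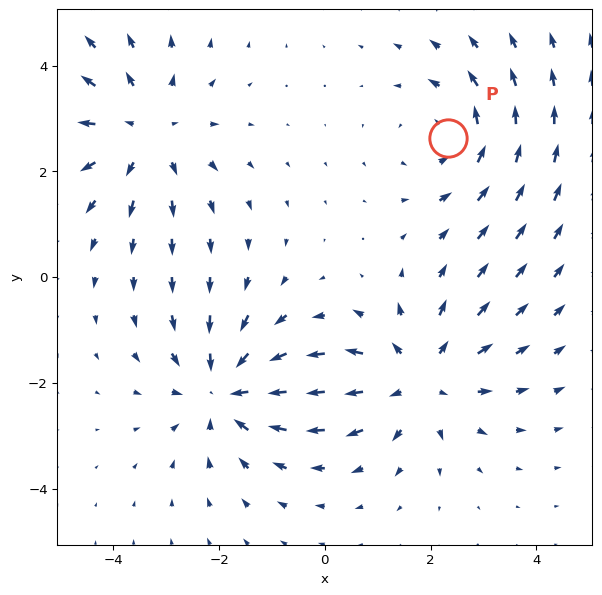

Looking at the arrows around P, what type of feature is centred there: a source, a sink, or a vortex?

At P (2.3, 2.6) the arrows circulate counterclockwise. Divergence ≈0, curl about +3 — near-zero divergence with nonzero curl is a vortex.

vortex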